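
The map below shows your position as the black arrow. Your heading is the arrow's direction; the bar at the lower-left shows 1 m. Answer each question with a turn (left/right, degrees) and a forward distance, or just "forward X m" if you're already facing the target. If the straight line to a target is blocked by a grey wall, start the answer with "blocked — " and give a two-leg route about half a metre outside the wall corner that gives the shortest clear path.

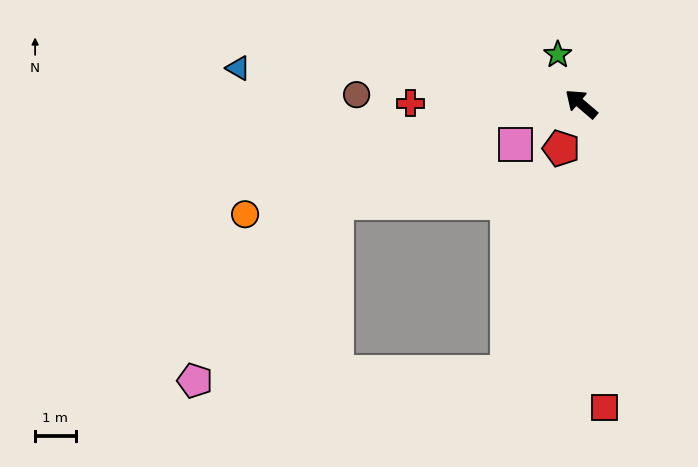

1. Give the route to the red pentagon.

turn left 106°, forward 1.2 m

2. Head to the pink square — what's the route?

turn left 72°, forward 1.9 m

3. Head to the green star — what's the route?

turn right 24°, forward 1.3 m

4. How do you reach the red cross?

turn left 40°, forward 4.2 m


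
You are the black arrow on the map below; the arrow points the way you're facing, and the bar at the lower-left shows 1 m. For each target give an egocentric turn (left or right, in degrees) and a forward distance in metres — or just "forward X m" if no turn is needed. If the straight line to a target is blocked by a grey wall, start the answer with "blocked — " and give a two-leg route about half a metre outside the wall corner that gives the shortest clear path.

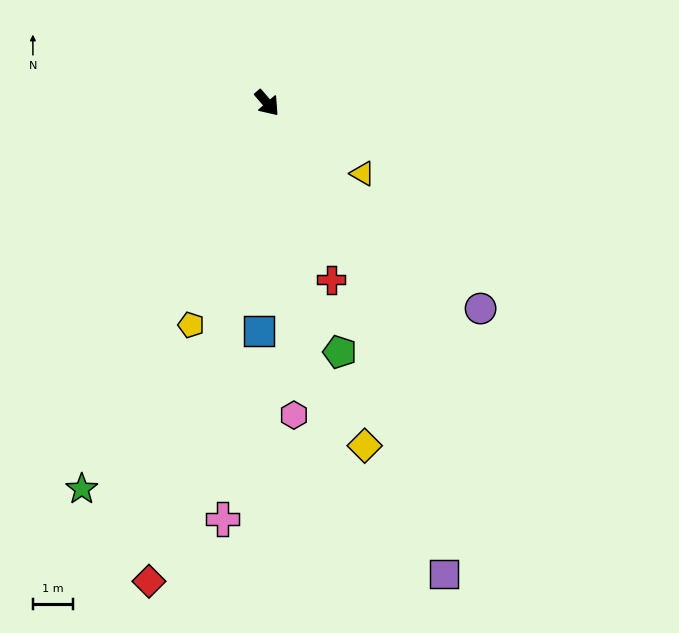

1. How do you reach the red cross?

turn right 21°, forward 4.7 m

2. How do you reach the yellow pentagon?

turn right 60°, forward 5.9 m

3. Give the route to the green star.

turn right 66°, forward 10.7 m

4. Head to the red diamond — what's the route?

turn right 55°, forward 12.4 m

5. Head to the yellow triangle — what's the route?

turn left 13°, forward 3.0 m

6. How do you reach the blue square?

turn right 43°, forward 5.7 m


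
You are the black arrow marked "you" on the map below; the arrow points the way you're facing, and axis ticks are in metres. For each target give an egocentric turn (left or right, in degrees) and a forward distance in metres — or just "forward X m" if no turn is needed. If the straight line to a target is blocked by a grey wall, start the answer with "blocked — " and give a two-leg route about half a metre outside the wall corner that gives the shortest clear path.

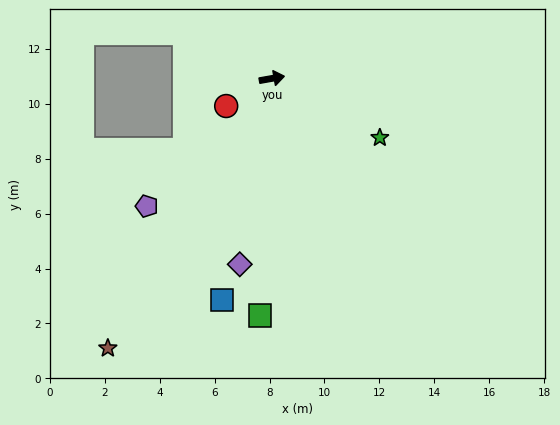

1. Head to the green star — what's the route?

turn right 39°, forward 4.5 m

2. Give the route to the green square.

turn right 103°, forward 8.6 m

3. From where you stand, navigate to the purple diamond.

turn right 110°, forward 6.9 m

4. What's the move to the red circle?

turn right 159°, forward 1.9 m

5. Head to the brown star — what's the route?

turn right 131°, forward 11.5 m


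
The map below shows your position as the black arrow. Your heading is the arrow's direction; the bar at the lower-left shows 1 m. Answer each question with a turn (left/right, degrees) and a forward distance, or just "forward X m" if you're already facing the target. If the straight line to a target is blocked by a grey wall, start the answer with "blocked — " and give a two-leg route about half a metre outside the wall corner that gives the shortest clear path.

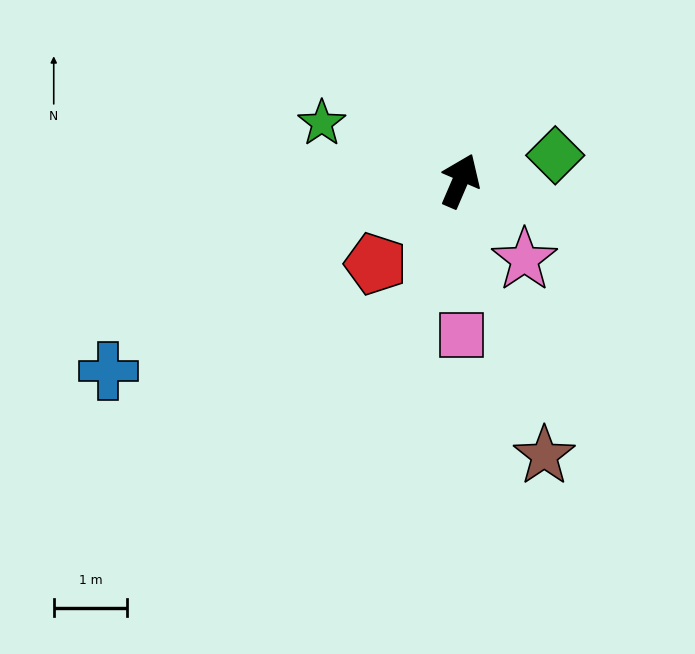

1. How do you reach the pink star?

turn right 118°, forward 1.4 m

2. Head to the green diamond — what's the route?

turn right 52°, forward 1.3 m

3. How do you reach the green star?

turn left 91°, forward 2.0 m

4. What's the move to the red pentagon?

turn left 158°, forward 1.6 m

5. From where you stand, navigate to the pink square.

turn right 156°, forward 2.1 m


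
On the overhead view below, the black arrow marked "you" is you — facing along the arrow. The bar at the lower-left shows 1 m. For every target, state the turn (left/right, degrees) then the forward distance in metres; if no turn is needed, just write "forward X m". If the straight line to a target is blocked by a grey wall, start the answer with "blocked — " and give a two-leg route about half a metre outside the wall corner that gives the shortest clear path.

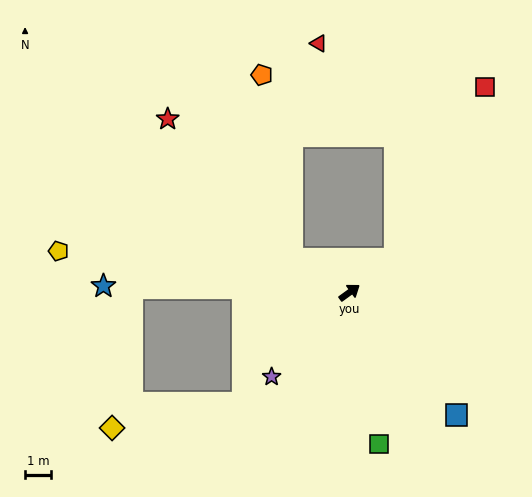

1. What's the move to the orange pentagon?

blocked — turn left 114°, forward 2.5 m, then turn right 51°, forward 7.1 m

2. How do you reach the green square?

turn right 115°, forward 5.9 m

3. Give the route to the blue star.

turn left 143°, forward 9.4 m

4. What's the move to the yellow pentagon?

turn left 136°, forward 11.2 m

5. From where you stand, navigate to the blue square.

turn right 85°, forward 6.2 m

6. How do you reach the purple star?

turn right 169°, forward 4.4 m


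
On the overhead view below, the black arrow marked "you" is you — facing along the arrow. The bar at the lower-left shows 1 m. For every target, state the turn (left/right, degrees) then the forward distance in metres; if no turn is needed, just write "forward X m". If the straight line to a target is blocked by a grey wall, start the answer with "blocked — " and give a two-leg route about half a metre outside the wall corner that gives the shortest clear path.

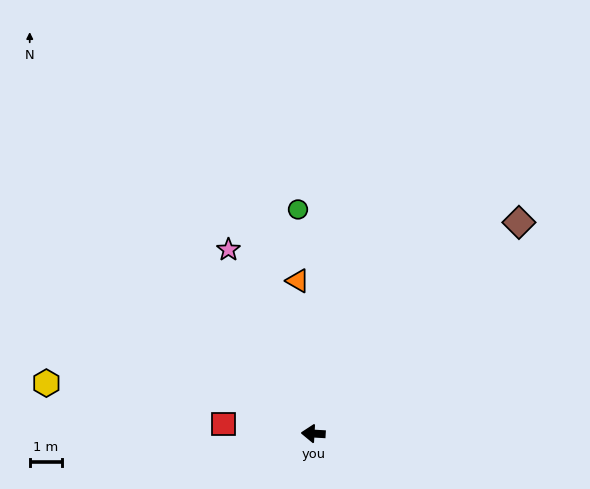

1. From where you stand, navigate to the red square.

turn right 3°, forward 2.8 m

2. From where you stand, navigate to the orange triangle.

turn right 81°, forward 4.8 m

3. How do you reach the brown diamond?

turn right 131°, forward 9.2 m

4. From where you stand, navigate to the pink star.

turn right 62°, forward 6.3 m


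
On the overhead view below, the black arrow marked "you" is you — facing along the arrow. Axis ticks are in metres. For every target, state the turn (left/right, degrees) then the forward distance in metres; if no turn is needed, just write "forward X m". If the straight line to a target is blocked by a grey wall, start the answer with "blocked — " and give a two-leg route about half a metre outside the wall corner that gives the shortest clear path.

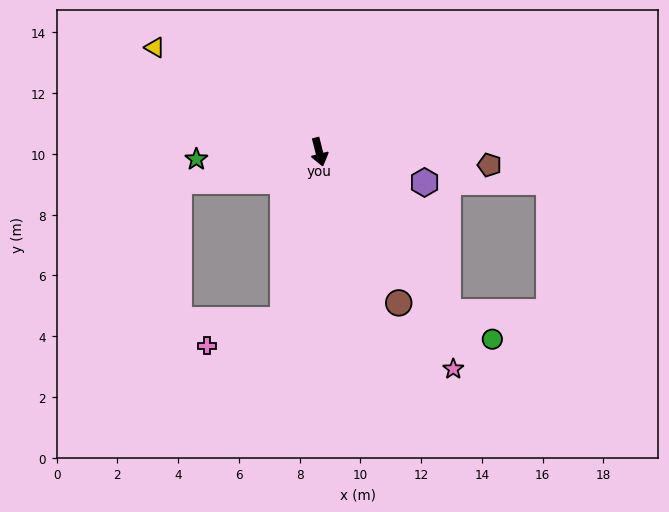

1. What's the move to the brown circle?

turn left 14°, forward 5.6 m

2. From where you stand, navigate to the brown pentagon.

turn left 71°, forward 5.6 m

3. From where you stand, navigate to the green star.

turn right 101°, forward 4.1 m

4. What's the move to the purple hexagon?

turn left 60°, forward 3.6 m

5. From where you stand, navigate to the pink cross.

blocked — turn right 26°, forward 5.6 m, then turn right 59°, forward 2.7 m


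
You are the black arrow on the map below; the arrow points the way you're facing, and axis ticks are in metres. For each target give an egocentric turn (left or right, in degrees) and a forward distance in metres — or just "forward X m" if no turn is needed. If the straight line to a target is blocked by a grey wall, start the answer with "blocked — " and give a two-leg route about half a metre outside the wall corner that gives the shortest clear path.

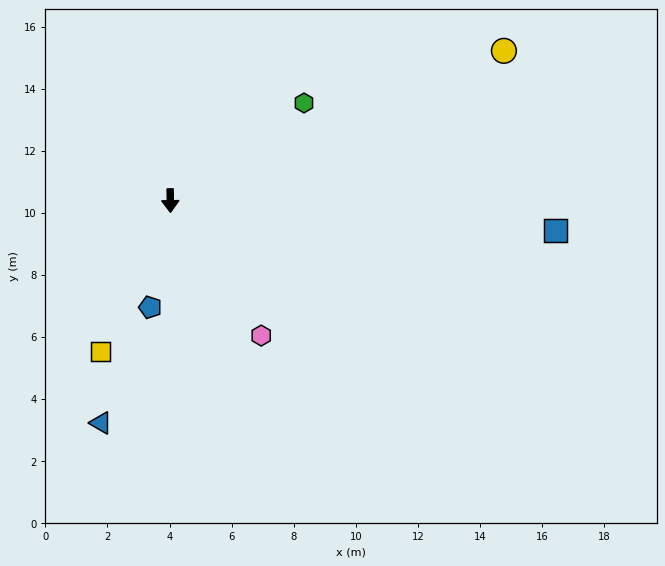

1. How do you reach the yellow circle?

turn left 113°, forward 11.8 m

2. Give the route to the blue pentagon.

turn right 12°, forward 3.5 m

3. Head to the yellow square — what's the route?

turn right 26°, forward 5.4 m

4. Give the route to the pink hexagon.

turn left 33°, forward 5.2 m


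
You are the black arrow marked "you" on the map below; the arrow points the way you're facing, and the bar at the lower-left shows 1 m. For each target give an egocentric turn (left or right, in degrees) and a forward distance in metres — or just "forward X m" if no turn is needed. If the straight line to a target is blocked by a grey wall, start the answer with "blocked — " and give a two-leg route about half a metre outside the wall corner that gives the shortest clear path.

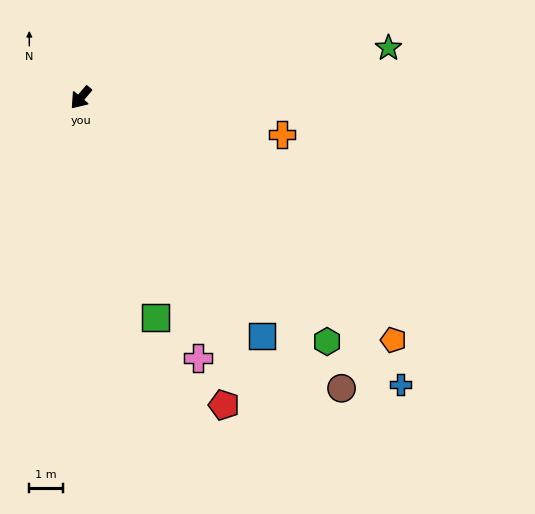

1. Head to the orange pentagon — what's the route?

turn left 93°, forward 11.7 m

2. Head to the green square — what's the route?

turn left 59°, forward 6.8 m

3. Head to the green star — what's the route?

turn left 140°, forward 9.2 m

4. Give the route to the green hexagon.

turn left 86°, forward 10.2 m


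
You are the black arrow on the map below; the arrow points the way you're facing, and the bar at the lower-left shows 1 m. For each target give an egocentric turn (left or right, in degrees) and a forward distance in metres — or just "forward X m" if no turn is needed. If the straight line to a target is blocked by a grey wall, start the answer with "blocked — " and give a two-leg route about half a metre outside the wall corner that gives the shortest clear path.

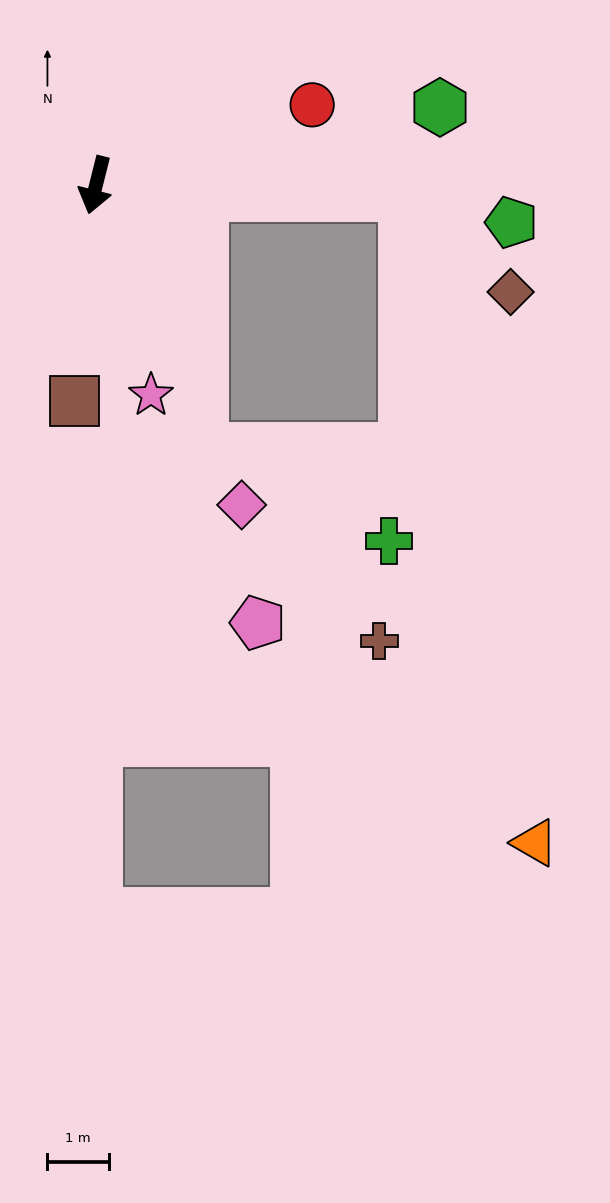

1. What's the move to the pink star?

turn left 29°, forward 3.5 m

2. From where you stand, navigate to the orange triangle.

blocked — turn left 102°, forward 5.0 m, then turn right 77°, forward 10.8 m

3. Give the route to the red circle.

turn left 124°, forward 3.8 m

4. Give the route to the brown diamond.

blocked — turn left 102°, forward 5.0 m, then turn right 40°, forward 2.3 m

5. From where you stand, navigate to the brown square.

turn left 8°, forward 3.5 m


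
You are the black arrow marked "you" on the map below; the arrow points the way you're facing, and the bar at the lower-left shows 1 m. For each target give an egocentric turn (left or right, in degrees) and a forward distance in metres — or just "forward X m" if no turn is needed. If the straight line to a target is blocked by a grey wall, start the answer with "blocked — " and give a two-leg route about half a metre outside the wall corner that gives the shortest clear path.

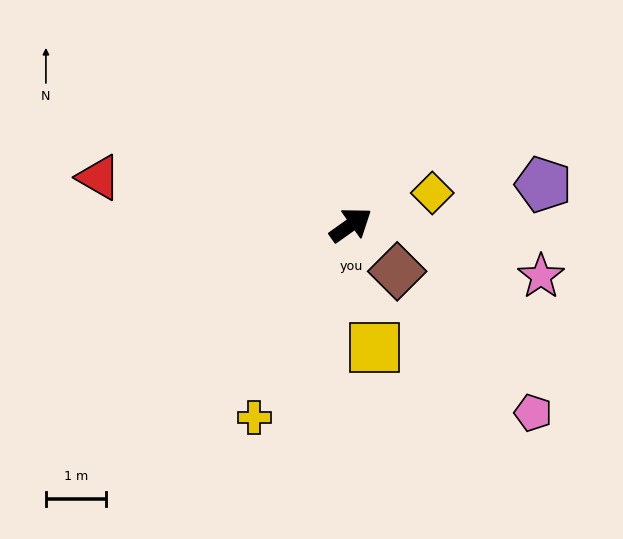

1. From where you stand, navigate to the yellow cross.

turn right 152°, forward 3.6 m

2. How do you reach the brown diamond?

turn right 81°, forward 1.1 m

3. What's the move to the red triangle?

turn left 134°, forward 4.3 m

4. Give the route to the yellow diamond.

turn right 14°, forward 1.5 m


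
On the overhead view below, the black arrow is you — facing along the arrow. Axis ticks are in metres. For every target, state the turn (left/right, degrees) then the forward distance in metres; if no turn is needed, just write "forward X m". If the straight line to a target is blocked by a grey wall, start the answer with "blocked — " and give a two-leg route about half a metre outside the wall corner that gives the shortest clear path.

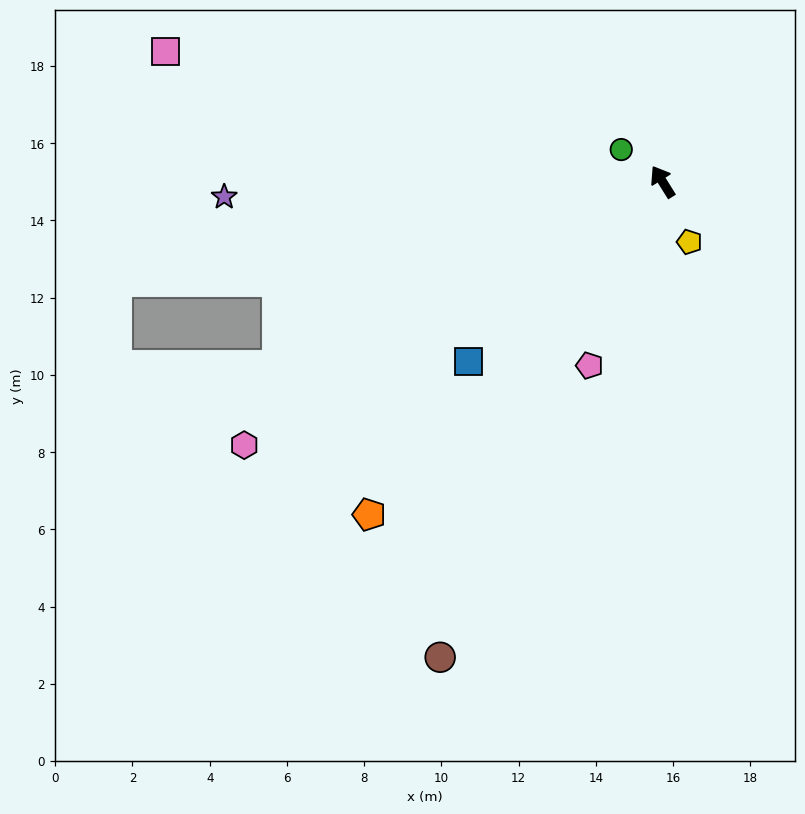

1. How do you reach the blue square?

turn left 101°, forward 6.9 m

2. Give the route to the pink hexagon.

turn left 90°, forward 12.8 m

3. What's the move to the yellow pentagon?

turn left 172°, forward 1.7 m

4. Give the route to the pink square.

turn left 43°, forward 13.3 m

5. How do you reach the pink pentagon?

turn left 126°, forward 5.1 m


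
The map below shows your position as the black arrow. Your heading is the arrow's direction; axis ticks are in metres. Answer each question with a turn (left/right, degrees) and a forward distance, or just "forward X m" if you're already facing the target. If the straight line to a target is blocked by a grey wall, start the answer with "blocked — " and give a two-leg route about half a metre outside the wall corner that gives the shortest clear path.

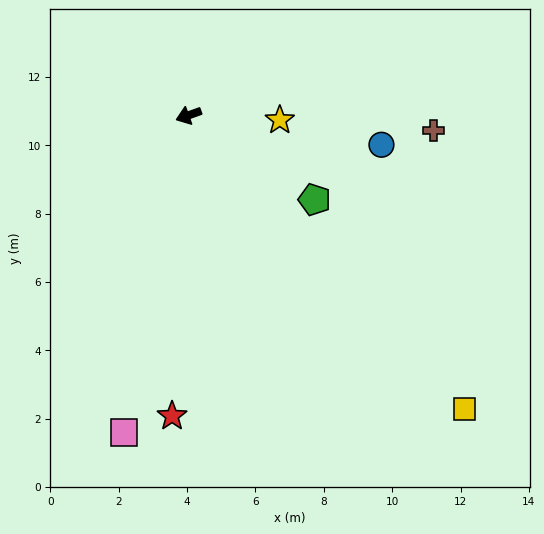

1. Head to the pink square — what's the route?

turn left 59°, forward 9.5 m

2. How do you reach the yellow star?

turn left 157°, forward 2.7 m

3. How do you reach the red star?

turn left 67°, forward 8.8 m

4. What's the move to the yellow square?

turn left 113°, forward 11.8 m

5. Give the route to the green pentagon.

turn left 126°, forward 4.4 m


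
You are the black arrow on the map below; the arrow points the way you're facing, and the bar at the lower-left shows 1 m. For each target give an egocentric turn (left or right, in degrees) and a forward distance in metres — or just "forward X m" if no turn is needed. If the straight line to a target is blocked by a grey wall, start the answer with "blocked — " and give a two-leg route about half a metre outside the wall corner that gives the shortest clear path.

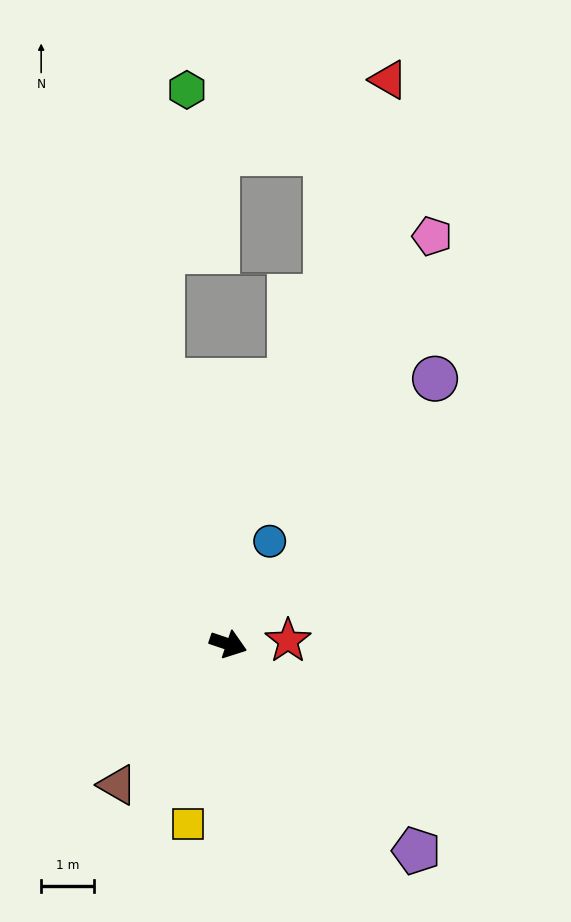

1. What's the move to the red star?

turn left 22°, forward 1.1 m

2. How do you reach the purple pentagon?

turn right 29°, forward 5.3 m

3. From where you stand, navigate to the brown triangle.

turn right 110°, forward 3.4 m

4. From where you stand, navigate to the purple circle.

turn left 71°, forward 6.4 m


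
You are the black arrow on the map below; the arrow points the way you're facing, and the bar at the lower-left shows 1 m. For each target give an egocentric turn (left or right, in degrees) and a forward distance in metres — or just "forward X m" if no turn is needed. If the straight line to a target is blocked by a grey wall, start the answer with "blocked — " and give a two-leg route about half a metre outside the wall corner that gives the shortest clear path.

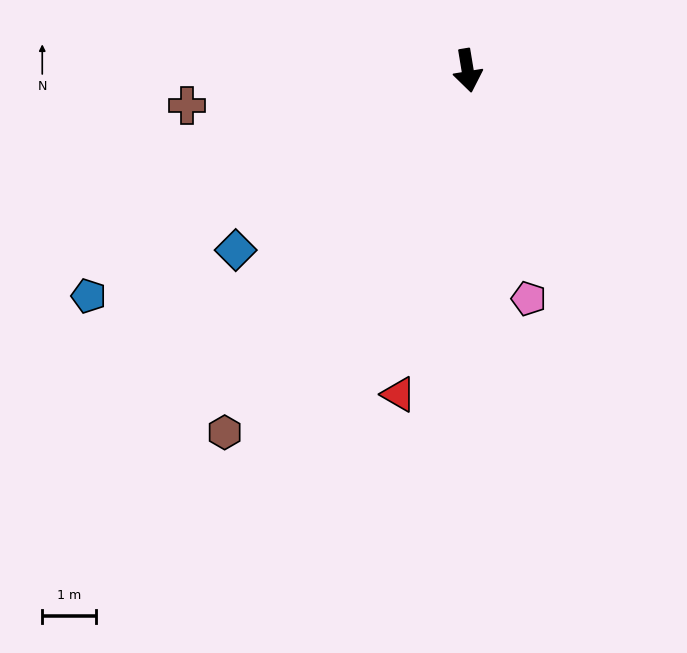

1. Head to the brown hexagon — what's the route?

turn right 43°, forward 8.1 m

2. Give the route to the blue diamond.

turn right 62°, forward 5.5 m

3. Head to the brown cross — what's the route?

turn right 92°, forward 5.3 m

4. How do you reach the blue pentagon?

turn right 69°, forward 8.2 m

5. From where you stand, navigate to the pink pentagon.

turn left 6°, forward 4.4 m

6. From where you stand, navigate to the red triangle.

turn right 21°, forward 6.2 m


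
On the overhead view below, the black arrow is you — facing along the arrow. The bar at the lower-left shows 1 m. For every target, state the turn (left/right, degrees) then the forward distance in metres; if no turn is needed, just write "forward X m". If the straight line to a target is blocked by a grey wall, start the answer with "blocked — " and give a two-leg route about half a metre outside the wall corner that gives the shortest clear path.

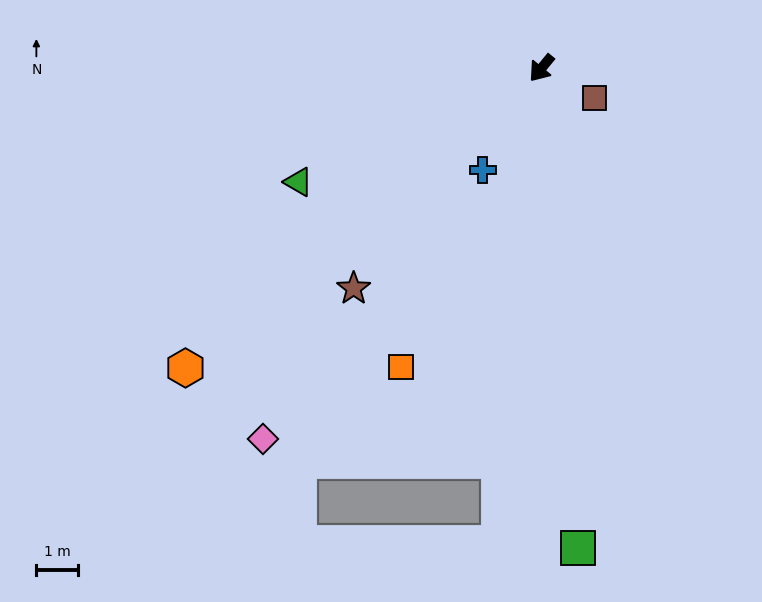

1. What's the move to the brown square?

turn left 100°, forward 1.4 m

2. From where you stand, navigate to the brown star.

forward 6.9 m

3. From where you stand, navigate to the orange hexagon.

turn right 10°, forward 11.1 m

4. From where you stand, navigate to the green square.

turn left 44°, forward 11.4 m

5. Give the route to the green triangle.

turn right 25°, forward 6.4 m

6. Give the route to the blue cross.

turn left 9°, forward 2.8 m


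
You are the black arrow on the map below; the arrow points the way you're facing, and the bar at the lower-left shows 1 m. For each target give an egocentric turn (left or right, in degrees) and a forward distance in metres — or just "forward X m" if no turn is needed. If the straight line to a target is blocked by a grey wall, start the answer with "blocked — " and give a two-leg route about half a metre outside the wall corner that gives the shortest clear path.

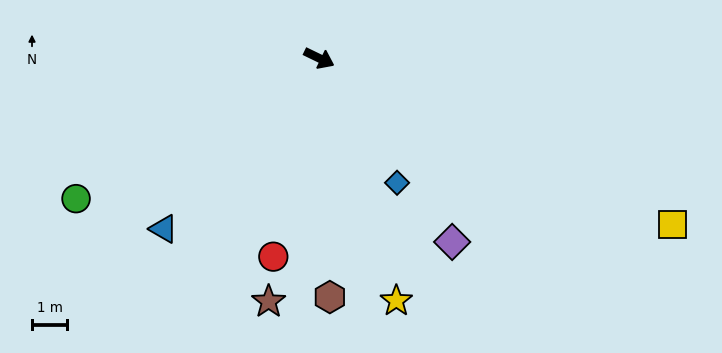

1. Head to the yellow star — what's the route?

turn right 47°, forward 7.2 m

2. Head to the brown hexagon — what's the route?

turn right 62°, forward 6.8 m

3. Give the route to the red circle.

turn right 77°, forward 5.8 m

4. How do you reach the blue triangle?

turn right 107°, forward 6.5 m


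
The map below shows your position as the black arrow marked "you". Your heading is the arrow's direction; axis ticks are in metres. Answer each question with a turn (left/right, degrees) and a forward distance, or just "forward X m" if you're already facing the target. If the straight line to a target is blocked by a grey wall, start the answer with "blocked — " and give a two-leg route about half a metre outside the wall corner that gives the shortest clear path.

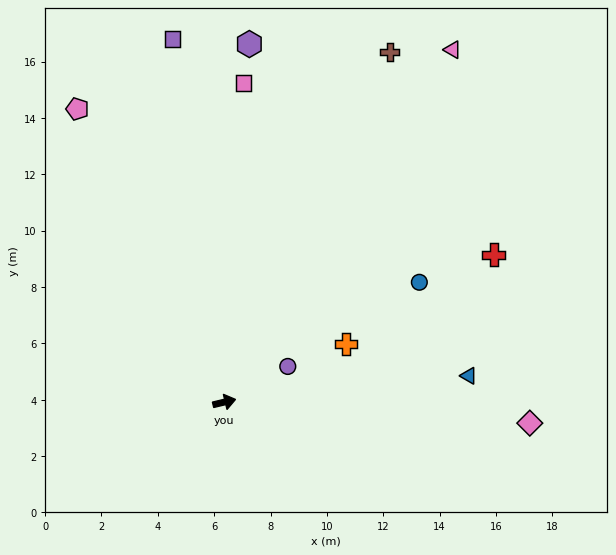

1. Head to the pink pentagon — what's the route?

turn left 103°, forward 11.6 m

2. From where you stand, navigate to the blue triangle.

turn right 7°, forward 8.7 m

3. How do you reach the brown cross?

turn left 51°, forward 13.7 m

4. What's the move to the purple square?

turn left 85°, forward 13.0 m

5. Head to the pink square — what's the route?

turn left 73°, forward 11.3 m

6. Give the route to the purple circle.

turn left 16°, forward 2.6 m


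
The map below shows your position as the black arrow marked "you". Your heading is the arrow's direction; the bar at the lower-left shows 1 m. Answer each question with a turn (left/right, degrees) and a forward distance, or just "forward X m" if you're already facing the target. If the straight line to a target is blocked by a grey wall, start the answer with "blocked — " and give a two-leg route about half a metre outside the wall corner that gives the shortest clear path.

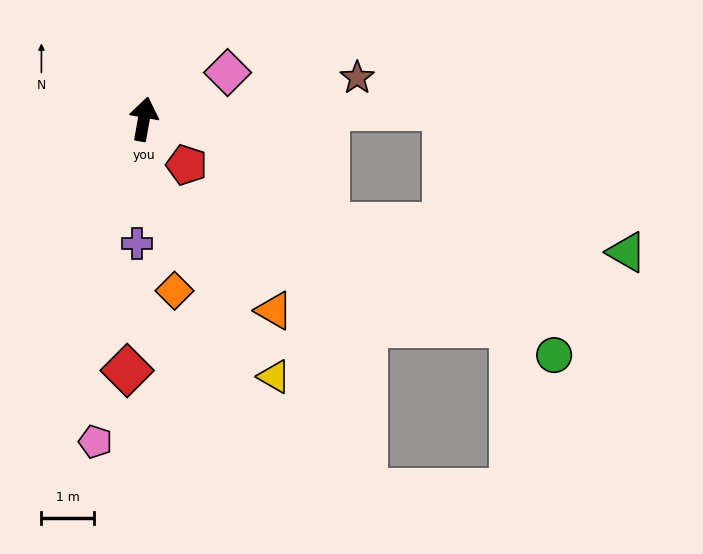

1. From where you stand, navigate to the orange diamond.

turn right 160°, forward 3.3 m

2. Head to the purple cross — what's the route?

turn right 173°, forward 2.4 m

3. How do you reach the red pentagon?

turn right 127°, forward 1.2 m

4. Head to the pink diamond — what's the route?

turn right 51°, forward 1.8 m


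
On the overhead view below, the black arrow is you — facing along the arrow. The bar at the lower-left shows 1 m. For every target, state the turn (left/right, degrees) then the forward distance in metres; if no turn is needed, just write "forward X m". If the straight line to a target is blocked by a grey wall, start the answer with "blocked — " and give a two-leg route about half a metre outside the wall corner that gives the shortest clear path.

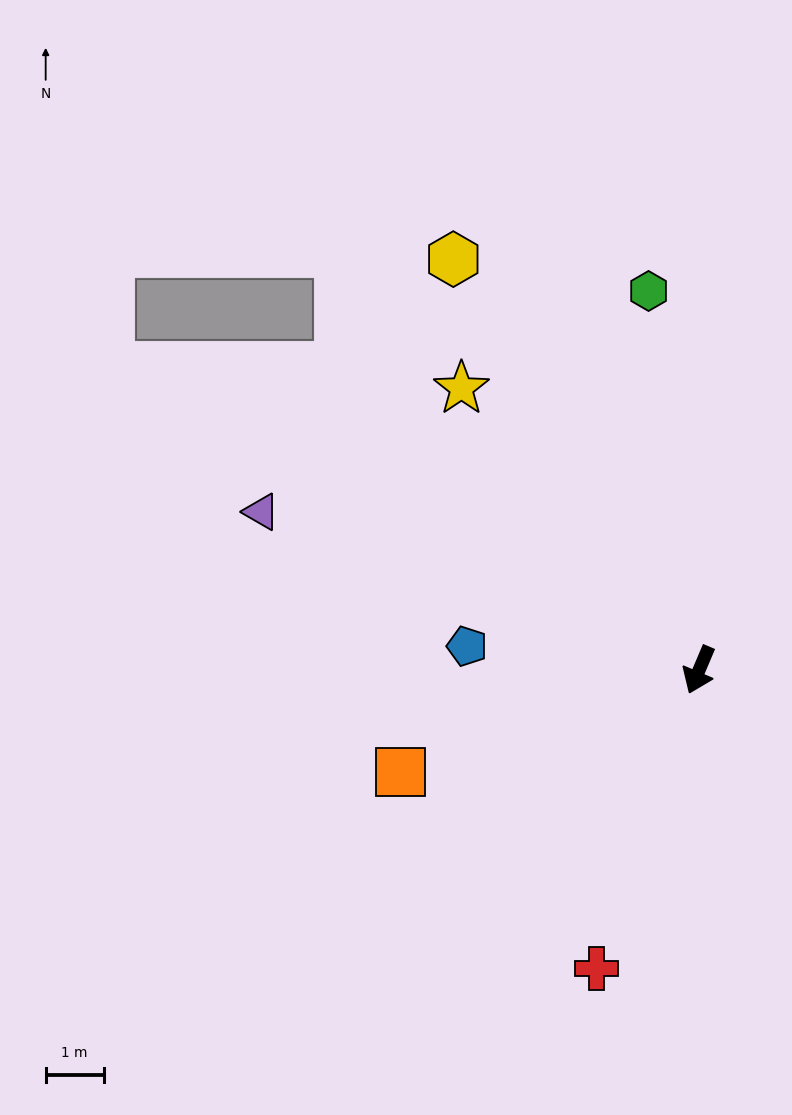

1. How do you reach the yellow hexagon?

turn right 126°, forward 8.3 m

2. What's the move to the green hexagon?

turn right 149°, forward 6.6 m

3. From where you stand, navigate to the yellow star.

turn right 117°, forward 6.4 m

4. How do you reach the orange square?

turn right 48°, forward 5.4 m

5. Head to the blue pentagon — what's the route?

turn right 73°, forward 4.0 m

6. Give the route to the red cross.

turn left 4°, forward 5.4 m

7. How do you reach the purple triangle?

turn right 87°, forward 8.0 m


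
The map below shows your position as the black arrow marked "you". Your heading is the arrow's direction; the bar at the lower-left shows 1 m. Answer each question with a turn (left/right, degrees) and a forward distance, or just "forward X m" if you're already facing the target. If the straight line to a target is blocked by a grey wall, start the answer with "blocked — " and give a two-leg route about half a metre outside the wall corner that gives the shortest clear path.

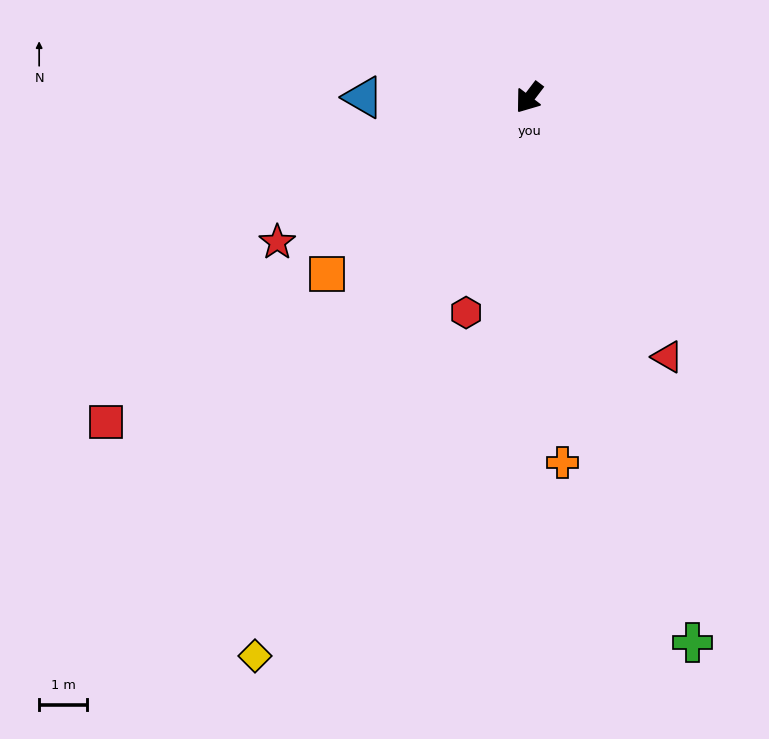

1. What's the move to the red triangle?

turn left 65°, forward 6.1 m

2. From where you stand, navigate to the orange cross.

turn left 43°, forward 7.6 m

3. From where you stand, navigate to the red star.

turn right 23°, forward 6.0 m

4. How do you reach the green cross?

turn left 54°, forward 11.8 m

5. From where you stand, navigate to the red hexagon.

turn left 21°, forward 4.7 m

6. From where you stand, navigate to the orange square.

turn right 12°, forward 5.6 m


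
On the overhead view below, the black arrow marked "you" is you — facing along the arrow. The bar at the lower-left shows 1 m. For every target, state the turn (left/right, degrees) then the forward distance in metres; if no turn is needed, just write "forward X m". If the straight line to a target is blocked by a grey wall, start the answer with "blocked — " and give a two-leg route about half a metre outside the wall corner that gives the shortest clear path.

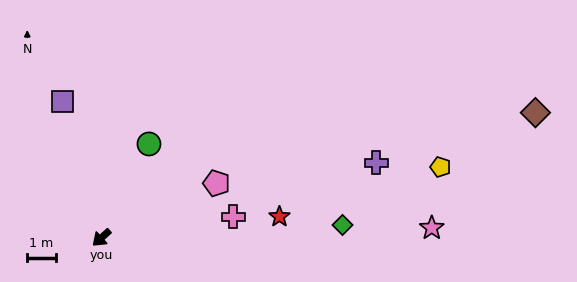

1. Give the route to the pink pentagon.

turn left 163°, forward 4.4 m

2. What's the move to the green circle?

turn right 159°, forward 3.7 m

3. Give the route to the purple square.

turn right 116°, forward 4.9 m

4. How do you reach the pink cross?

turn left 147°, forward 4.7 m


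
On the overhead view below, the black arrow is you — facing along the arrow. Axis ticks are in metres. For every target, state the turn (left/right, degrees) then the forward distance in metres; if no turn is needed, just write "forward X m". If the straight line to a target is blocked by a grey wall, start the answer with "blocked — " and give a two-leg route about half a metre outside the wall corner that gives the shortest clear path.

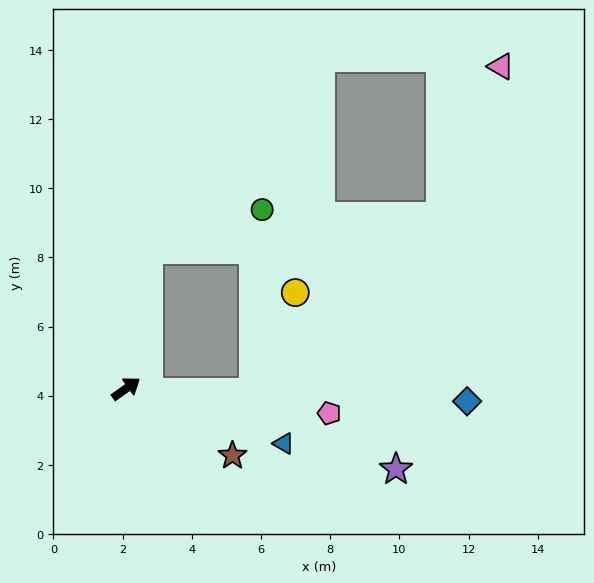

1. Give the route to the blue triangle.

turn right 55°, forward 4.8 m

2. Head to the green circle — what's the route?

blocked — turn left 45°, forward 4.1 m, then turn right 61°, forward 3.5 m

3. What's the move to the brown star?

turn right 68°, forward 3.6 m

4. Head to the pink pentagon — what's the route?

turn right 42°, forward 5.9 m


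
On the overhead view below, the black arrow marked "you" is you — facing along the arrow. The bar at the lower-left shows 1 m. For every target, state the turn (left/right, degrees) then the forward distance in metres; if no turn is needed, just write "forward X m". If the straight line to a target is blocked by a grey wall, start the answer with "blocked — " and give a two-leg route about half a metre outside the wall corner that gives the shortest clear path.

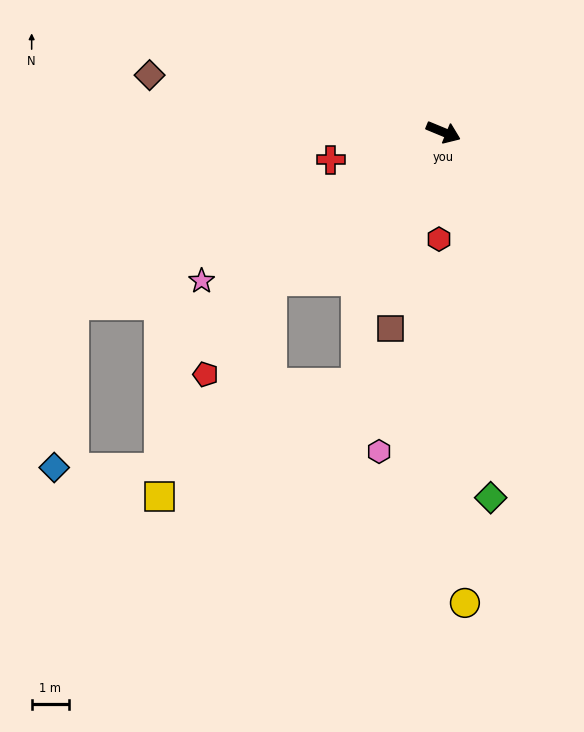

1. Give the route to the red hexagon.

turn right 70°, forward 2.9 m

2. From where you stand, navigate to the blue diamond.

blocked — turn right 133°, forward 10.9 m, then turn left 59°, forward 4.4 m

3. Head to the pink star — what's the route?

turn right 126°, forward 7.6 m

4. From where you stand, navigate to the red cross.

turn right 144°, forward 3.1 m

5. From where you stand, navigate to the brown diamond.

turn right 168°, forward 8.0 m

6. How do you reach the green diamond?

turn right 60°, forward 9.9 m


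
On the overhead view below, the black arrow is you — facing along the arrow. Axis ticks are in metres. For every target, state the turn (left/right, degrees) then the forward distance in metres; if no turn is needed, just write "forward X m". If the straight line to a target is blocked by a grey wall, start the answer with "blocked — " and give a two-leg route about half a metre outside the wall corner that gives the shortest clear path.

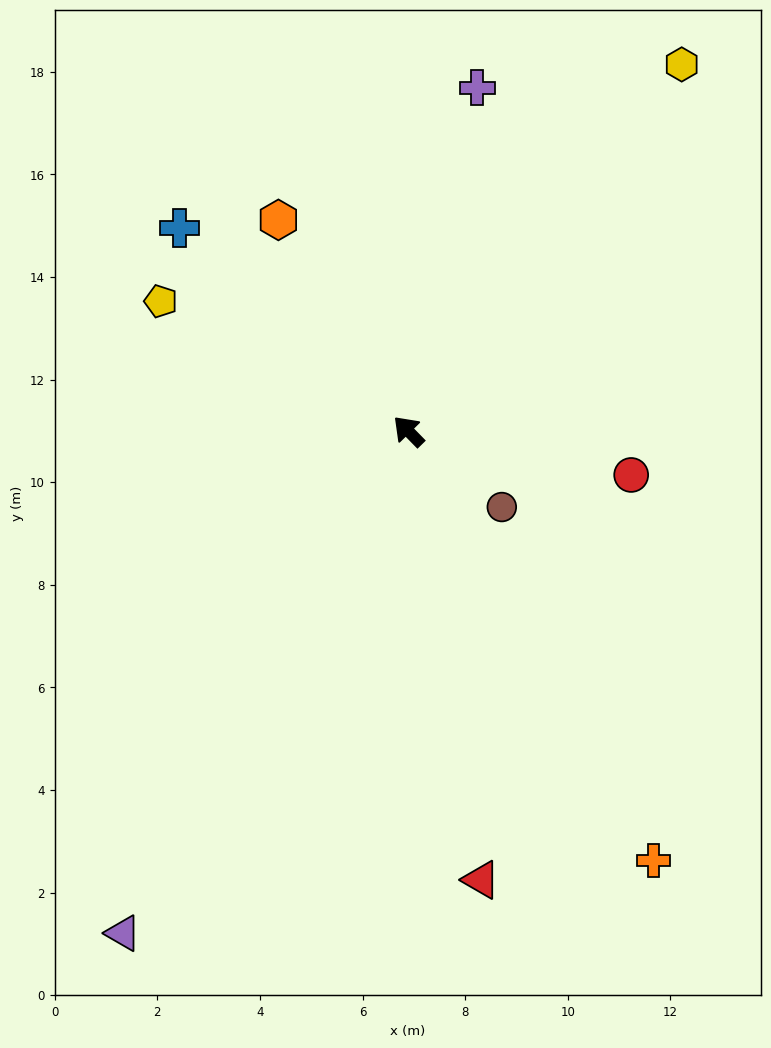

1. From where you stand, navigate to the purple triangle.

turn left 106°, forward 11.3 m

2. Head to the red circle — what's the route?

turn right 145°, forward 4.4 m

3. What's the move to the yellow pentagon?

turn left 18°, forward 5.5 m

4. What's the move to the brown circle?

turn right 173°, forward 2.3 m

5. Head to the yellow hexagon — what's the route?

turn right 81°, forward 8.9 m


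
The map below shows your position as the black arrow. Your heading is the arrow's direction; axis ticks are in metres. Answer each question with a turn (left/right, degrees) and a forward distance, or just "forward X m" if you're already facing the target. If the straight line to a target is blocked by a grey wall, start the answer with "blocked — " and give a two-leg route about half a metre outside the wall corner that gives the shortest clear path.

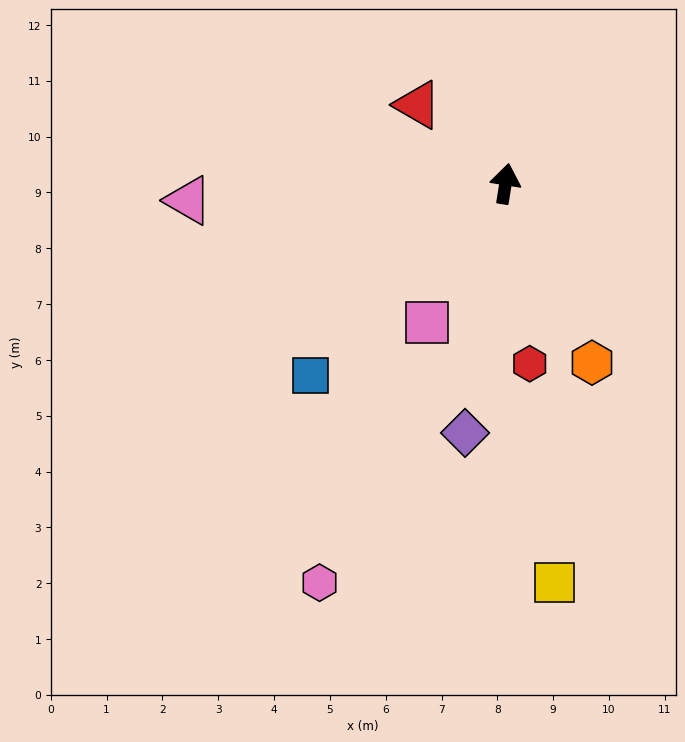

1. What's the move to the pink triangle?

turn left 102°, forward 5.7 m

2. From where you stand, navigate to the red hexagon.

turn right 163°, forward 3.3 m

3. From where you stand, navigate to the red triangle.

turn left 57°, forward 2.1 m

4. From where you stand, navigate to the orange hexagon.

turn right 145°, forward 3.6 m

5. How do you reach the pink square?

turn left 159°, forward 2.9 m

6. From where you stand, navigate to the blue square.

turn left 143°, forward 4.9 m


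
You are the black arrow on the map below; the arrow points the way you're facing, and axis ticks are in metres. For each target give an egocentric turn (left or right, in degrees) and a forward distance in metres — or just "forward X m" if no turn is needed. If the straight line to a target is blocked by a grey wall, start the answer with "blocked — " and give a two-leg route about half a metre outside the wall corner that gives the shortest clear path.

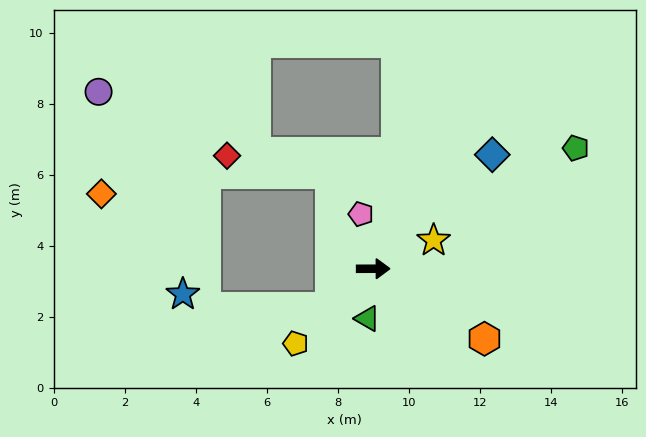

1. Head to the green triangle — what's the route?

turn right 97°, forward 1.4 m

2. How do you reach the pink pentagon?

turn left 102°, forward 1.6 m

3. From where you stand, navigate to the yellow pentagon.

turn right 136°, forward 3.0 m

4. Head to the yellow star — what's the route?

turn left 25°, forward 1.9 m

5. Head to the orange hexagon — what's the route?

turn right 32°, forward 3.7 m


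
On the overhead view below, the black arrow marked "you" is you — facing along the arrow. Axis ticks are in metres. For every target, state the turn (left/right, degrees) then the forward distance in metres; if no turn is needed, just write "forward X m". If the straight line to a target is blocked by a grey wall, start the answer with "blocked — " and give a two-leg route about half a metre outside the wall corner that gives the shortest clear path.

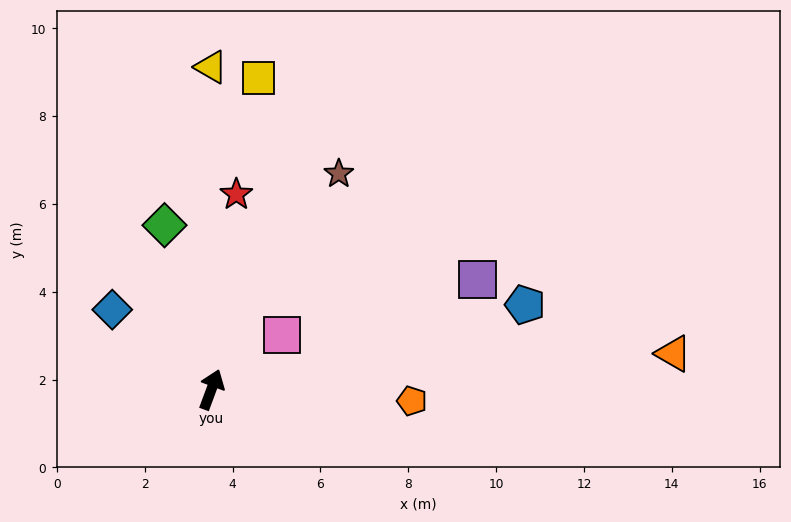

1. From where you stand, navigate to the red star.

turn left 13°, forward 4.5 m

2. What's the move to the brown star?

turn right 10°, forward 5.7 m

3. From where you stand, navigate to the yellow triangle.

turn left 20°, forward 7.3 m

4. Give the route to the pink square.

turn right 32°, forward 2.0 m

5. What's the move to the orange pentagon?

turn right 73°, forward 4.6 m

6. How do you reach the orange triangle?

turn right 65°, forward 10.5 m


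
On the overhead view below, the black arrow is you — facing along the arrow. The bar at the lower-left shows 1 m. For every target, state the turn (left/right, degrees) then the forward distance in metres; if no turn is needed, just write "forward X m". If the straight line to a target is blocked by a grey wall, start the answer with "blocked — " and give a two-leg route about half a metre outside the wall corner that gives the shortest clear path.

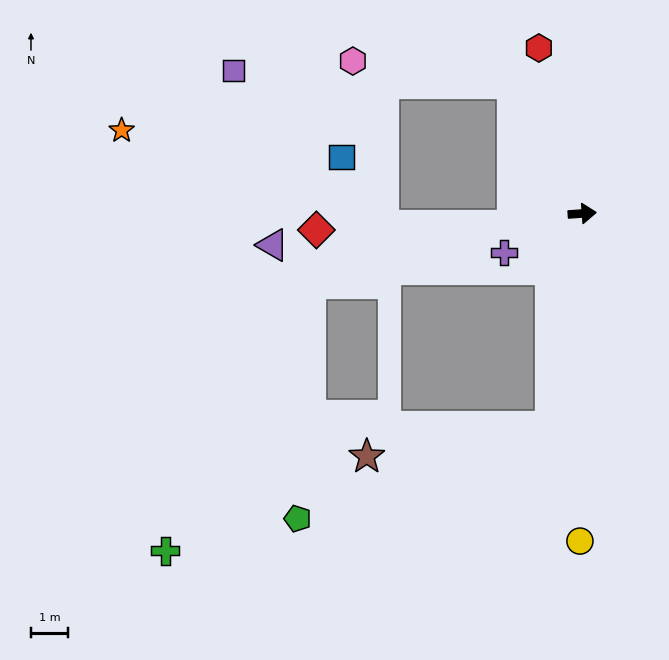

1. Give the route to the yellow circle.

turn right 95°, forward 8.9 m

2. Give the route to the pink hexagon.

blocked — turn left 114°, forward 4.0 m, then turn left 54°, forward 4.4 m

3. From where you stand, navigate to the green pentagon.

blocked — turn right 103°, forward 5.9 m, then turn right 61°, forward 7.3 m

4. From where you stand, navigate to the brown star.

blocked — turn right 103°, forward 5.9 m, then turn right 72°, forward 5.1 m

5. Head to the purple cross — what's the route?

turn right 158°, forward 2.4 m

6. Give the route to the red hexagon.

turn left 101°, forward 4.7 m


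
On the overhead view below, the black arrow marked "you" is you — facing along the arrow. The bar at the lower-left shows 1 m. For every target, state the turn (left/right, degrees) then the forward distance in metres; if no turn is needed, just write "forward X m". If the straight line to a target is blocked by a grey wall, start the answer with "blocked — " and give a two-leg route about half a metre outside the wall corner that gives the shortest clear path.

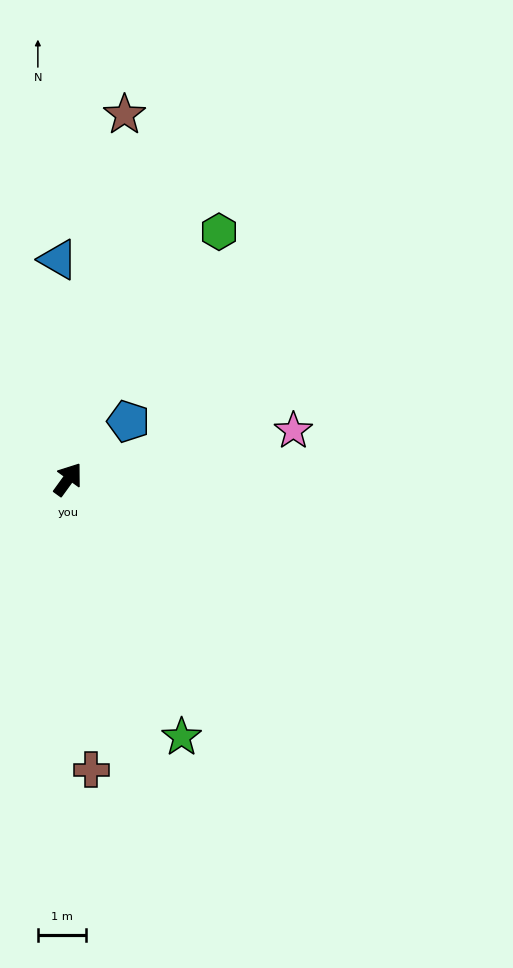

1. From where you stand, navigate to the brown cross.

turn right 140°, forward 6.1 m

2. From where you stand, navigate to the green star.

turn right 120°, forward 5.9 m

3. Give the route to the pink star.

turn right 42°, forward 4.8 m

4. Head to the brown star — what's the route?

turn left 27°, forward 7.7 m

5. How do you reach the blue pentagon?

turn right 10°, forward 1.7 m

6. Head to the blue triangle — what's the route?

turn left 39°, forward 4.6 m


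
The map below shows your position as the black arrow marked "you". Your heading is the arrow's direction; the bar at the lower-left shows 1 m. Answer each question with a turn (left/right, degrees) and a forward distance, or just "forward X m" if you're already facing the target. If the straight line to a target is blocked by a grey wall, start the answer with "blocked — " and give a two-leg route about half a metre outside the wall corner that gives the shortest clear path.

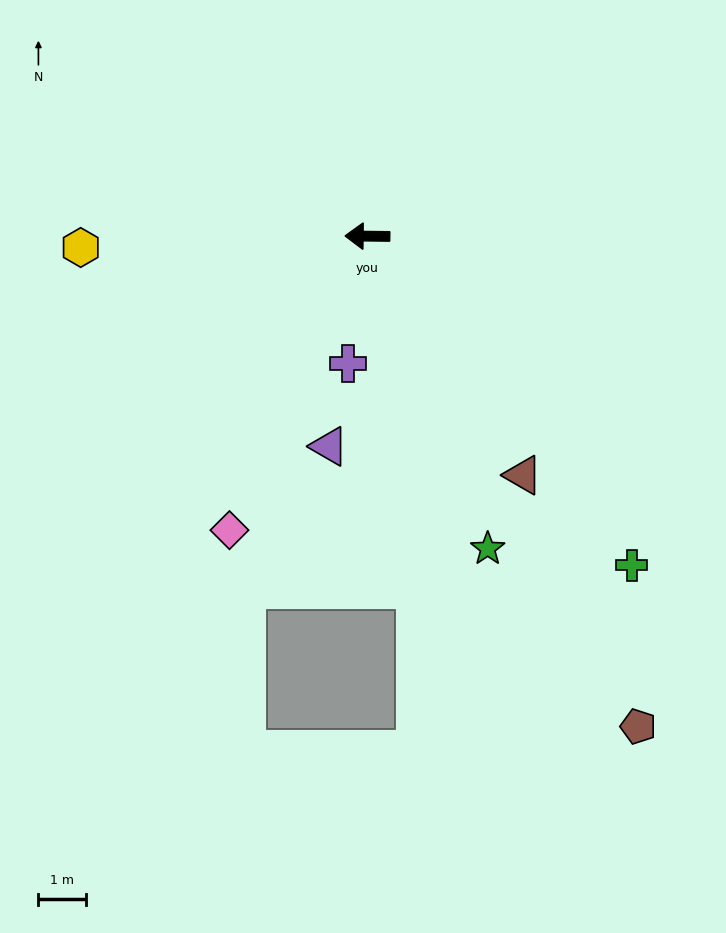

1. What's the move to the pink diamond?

turn left 66°, forward 6.9 m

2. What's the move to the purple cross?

turn left 82°, forward 2.7 m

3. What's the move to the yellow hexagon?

turn left 3°, forward 6.1 m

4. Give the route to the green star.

turn left 112°, forward 7.1 m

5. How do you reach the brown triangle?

turn left 124°, forward 6.0 m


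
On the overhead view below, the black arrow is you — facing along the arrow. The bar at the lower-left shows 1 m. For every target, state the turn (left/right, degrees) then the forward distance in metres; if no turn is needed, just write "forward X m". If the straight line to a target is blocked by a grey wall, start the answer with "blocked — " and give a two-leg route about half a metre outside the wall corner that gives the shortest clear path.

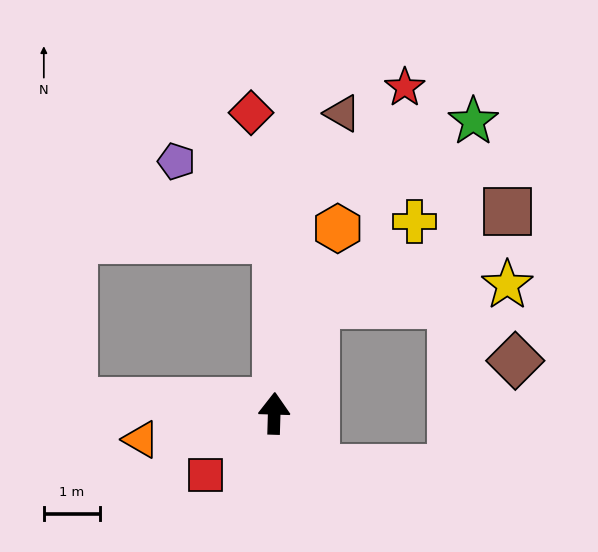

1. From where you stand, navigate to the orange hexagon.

turn right 17°, forward 3.5 m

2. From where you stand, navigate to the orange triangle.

turn left 103°, forward 2.4 m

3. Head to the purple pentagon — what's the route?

blocked — forward 3.1 m, then turn left 54°, forward 2.3 m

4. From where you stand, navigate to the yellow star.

blocked — turn right 19°, forward 2.1 m, then turn right 63°, forward 3.5 m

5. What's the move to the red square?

turn left 134°, forward 1.7 m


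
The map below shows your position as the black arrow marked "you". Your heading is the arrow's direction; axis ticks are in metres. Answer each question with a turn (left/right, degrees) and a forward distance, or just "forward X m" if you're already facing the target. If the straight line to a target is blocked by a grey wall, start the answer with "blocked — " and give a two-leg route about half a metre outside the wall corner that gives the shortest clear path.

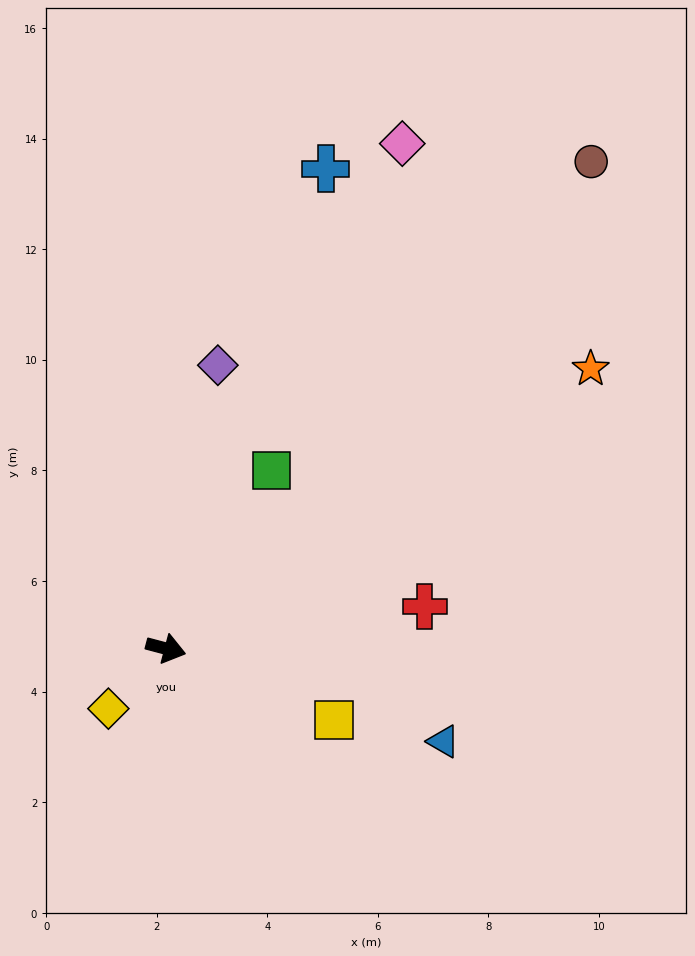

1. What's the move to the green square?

turn left 74°, forward 3.7 m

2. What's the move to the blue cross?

turn left 86°, forward 9.1 m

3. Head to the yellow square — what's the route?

turn right 8°, forward 3.3 m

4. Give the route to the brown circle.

turn left 64°, forward 11.7 m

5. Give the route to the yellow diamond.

turn right 119°, forward 1.5 m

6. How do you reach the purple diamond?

turn left 94°, forward 5.2 m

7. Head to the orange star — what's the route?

turn left 48°, forward 9.2 m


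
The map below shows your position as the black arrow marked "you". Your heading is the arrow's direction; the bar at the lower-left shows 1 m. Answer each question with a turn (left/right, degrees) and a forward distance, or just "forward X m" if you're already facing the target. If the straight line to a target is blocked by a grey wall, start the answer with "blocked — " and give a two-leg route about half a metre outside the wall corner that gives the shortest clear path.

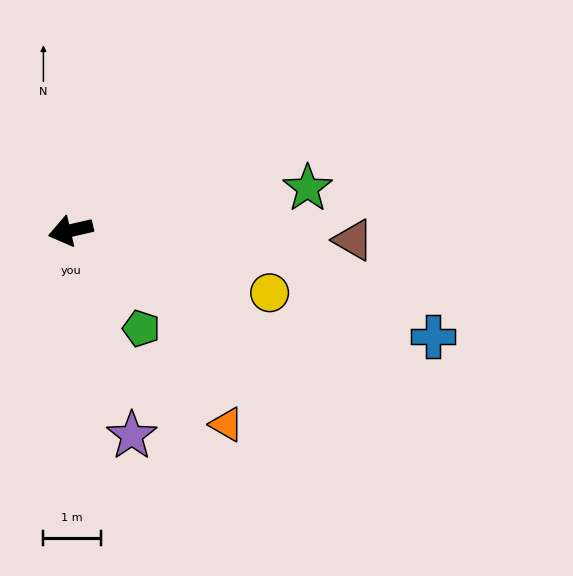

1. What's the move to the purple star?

turn left 94°, forward 3.7 m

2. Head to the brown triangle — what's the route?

turn left 165°, forward 4.9 m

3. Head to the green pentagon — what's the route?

turn left 113°, forward 2.1 m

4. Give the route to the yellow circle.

turn left 150°, forward 3.6 m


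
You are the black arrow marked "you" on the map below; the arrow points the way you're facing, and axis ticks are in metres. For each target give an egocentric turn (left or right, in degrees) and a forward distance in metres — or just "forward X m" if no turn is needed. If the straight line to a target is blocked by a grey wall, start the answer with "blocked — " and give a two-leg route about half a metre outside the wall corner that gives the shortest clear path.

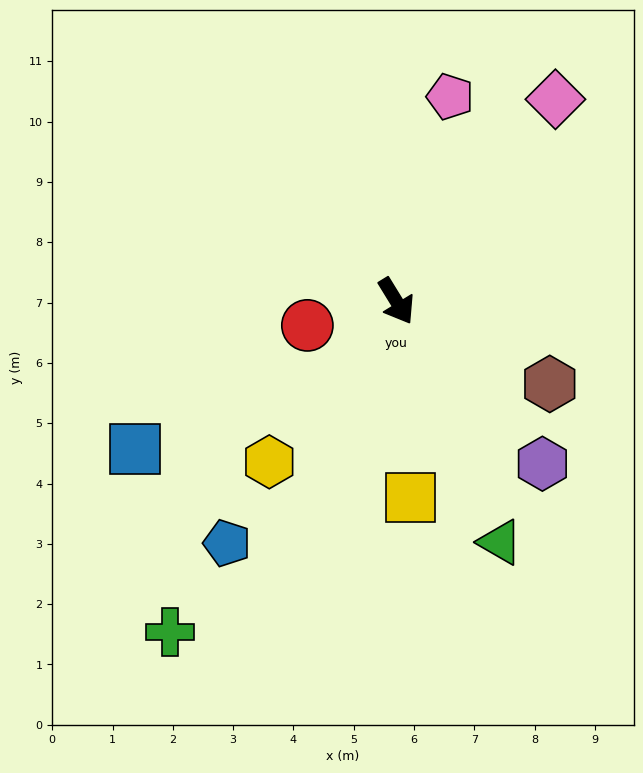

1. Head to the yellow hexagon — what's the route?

turn right 70°, forward 3.4 m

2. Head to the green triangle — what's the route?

turn right 8°, forward 4.3 m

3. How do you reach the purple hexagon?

turn left 10°, forward 3.6 m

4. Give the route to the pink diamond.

turn left 110°, forward 4.3 m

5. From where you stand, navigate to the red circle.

turn right 106°, forward 1.5 m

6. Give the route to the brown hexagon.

turn left 30°, forward 2.9 m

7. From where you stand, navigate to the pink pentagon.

turn left 134°, forward 3.5 m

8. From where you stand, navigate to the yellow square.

turn right 27°, forward 3.3 m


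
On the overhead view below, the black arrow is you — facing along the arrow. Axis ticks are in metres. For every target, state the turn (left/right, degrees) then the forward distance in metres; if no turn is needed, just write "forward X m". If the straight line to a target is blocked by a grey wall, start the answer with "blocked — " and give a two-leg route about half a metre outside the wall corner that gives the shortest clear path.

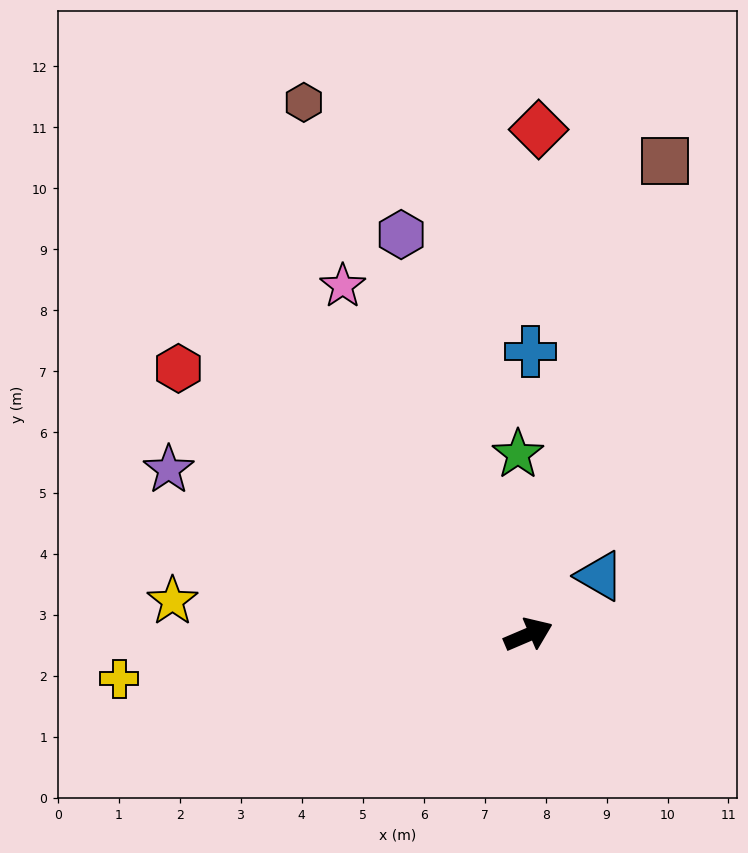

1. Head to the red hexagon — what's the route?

turn left 120°, forward 7.2 m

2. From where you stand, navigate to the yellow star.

turn left 152°, forward 5.9 m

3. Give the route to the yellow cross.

turn left 163°, forward 6.8 m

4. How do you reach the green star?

turn left 70°, forward 3.0 m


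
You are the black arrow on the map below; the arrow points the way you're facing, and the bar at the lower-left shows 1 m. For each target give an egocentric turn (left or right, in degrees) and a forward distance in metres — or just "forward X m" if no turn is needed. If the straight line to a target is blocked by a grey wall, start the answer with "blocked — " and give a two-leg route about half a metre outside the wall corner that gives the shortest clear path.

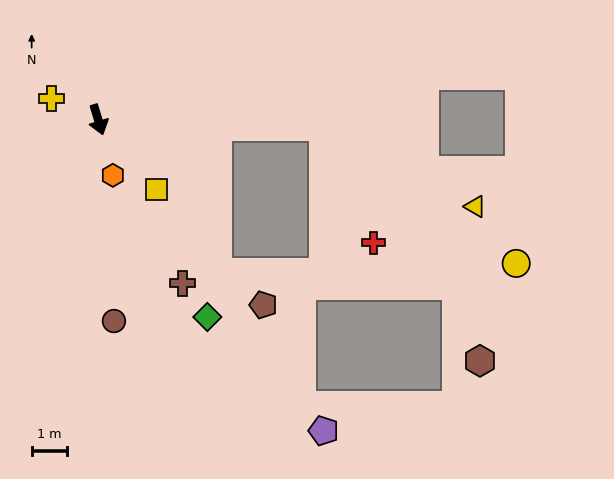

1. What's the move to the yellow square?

turn left 23°, forward 2.5 m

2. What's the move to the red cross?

blocked — turn left 72°, forward 6.3 m, then turn right 66°, forward 3.5 m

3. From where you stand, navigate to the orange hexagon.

turn right 2°, forward 1.6 m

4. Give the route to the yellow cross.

turn right 131°, forward 1.4 m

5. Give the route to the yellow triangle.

blocked — turn left 72°, forward 6.3 m, then turn right 27°, forward 4.8 m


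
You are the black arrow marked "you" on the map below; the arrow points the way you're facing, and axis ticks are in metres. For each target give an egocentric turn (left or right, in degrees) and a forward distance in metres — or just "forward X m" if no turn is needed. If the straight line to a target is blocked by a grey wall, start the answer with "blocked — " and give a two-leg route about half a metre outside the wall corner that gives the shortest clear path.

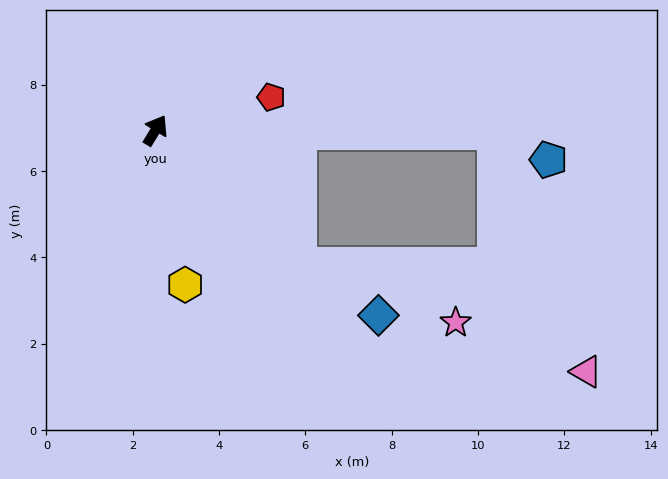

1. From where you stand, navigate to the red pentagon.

turn right 43°, forward 2.8 m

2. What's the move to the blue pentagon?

blocked — turn right 59°, forward 7.9 m, then turn right 28°, forward 1.4 m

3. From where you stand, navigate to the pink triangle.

blocked — turn right 59°, forward 7.9 m, then turn right 69°, forward 6.0 m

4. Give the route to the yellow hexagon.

turn right 138°, forward 3.6 m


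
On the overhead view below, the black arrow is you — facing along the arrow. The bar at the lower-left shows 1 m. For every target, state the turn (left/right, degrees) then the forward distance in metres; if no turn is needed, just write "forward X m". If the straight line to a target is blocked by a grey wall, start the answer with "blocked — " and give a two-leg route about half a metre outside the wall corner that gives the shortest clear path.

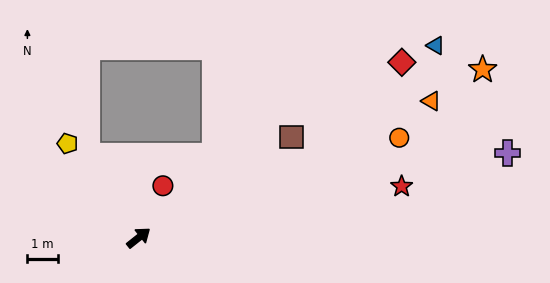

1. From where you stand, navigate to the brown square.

turn right 5°, forward 6.1 m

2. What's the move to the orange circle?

turn right 18°, forward 9.3 m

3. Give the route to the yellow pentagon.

turn left 89°, forward 3.9 m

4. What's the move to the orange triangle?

turn right 13°, forward 10.7 m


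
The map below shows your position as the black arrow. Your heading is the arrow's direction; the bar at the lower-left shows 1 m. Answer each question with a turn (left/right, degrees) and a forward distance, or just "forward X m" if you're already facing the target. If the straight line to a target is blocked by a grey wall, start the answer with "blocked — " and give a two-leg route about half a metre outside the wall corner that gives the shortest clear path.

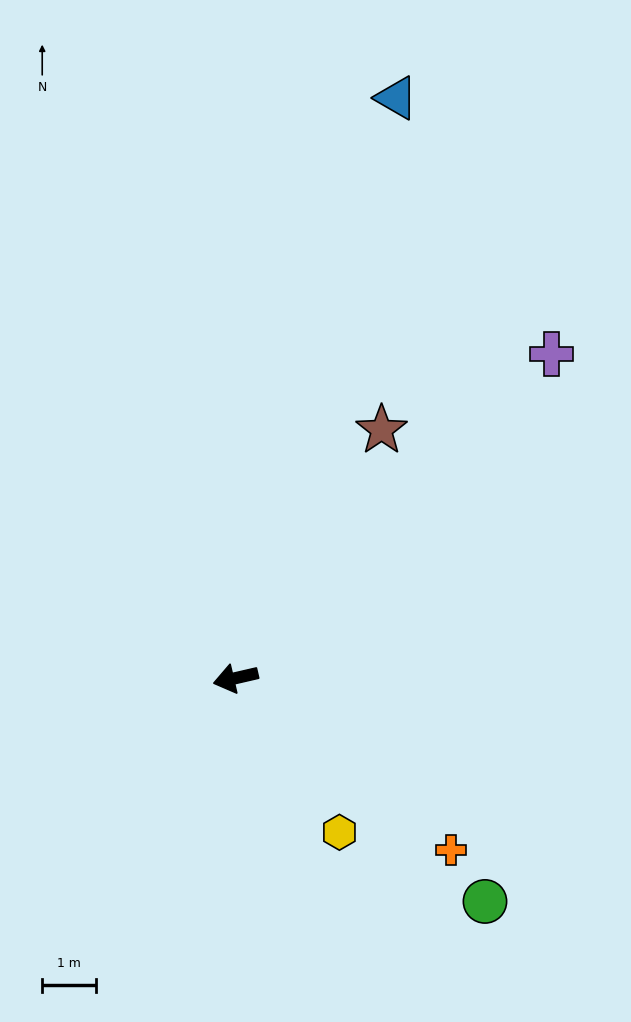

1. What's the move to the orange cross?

turn left 128°, forward 5.1 m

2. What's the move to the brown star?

turn right 133°, forward 5.3 m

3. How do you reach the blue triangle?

turn right 119°, forward 11.2 m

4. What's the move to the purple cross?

turn right 147°, forward 8.4 m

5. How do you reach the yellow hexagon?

turn left 111°, forward 3.4 m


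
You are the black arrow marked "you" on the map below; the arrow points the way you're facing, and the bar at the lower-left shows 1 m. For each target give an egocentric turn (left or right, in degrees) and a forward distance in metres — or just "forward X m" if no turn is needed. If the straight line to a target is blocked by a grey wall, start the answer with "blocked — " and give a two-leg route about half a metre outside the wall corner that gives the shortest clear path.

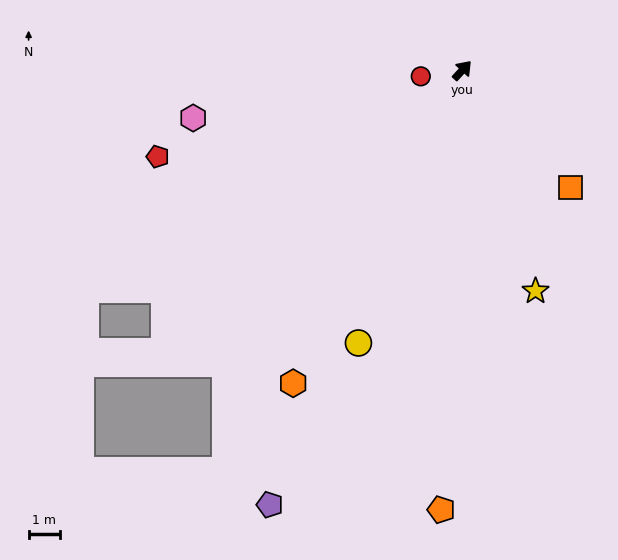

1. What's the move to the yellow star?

turn right 119°, forward 7.5 m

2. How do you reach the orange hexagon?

turn right 166°, forward 11.5 m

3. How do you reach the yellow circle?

turn right 158°, forward 9.4 m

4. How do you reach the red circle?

turn left 141°, forward 1.4 m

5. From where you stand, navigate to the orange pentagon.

turn right 140°, forward 14.2 m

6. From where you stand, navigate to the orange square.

turn right 95°, forward 5.2 m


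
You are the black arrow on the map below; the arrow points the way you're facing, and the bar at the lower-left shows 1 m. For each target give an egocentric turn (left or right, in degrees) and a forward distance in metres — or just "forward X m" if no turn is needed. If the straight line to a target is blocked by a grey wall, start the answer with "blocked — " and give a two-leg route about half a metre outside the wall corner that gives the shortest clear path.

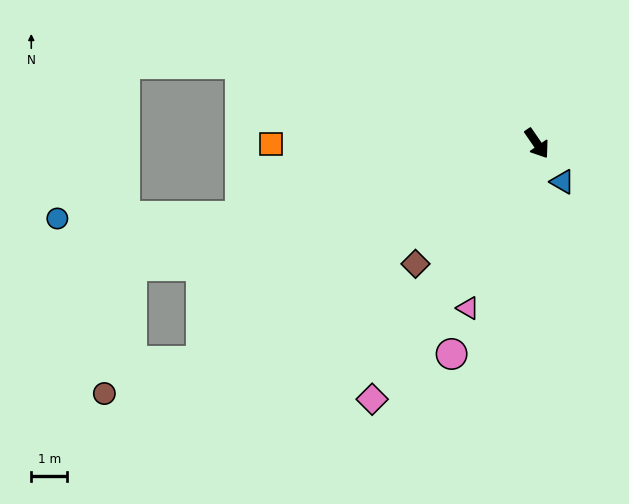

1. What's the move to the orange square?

turn right 124°, forward 7.4 m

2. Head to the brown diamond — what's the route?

turn right 80°, forward 4.7 m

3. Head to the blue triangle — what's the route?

forward 1.3 m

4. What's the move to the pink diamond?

turn right 67°, forward 8.4 m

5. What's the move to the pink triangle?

turn right 57°, forward 4.9 m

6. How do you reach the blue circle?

blocked — turn right 111°, forward 8.5 m, then turn right 13°, forward 5.1 m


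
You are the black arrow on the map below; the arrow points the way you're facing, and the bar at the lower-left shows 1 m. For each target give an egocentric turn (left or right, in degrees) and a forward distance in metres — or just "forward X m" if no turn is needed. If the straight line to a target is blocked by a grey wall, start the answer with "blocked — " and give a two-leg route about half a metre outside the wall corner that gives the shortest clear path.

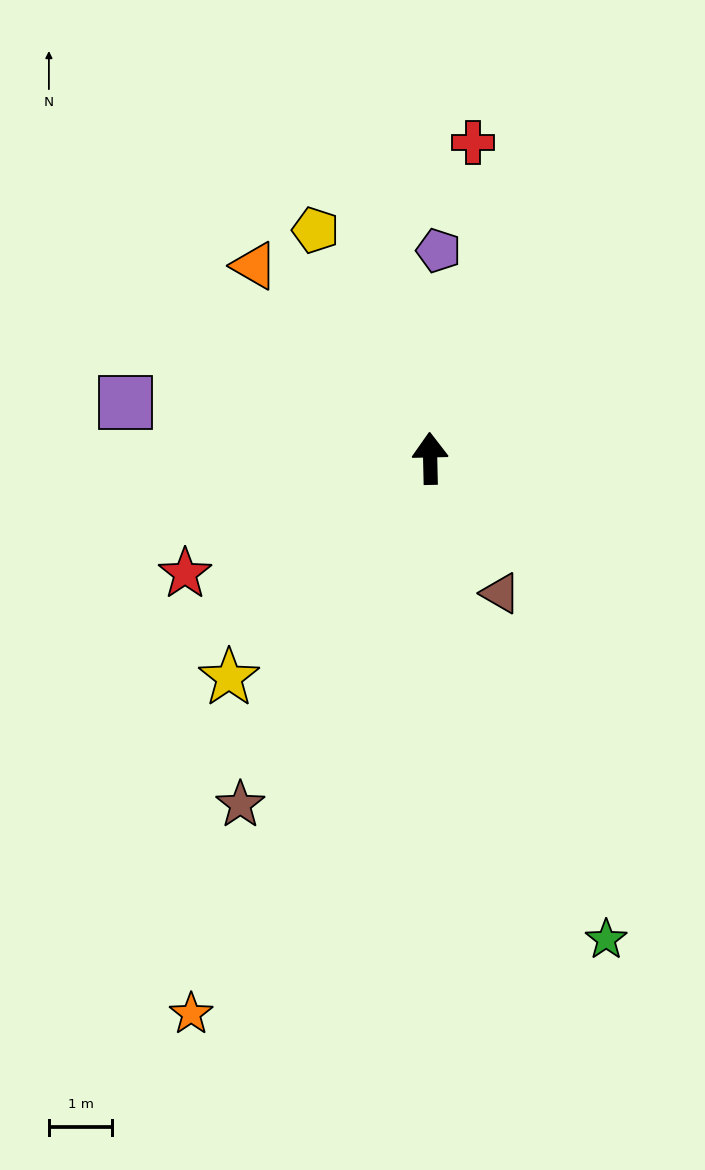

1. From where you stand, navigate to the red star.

turn left 114°, forward 4.3 m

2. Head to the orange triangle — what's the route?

turn left 41°, forward 4.1 m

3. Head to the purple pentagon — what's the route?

turn right 4°, forward 3.3 m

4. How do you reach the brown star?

turn left 150°, forward 6.2 m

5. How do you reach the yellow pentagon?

turn left 25°, forward 4.0 m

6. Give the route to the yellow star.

turn left 136°, forward 4.7 m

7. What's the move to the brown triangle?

turn right 154°, forward 2.4 m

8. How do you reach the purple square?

turn left 78°, forward 4.9 m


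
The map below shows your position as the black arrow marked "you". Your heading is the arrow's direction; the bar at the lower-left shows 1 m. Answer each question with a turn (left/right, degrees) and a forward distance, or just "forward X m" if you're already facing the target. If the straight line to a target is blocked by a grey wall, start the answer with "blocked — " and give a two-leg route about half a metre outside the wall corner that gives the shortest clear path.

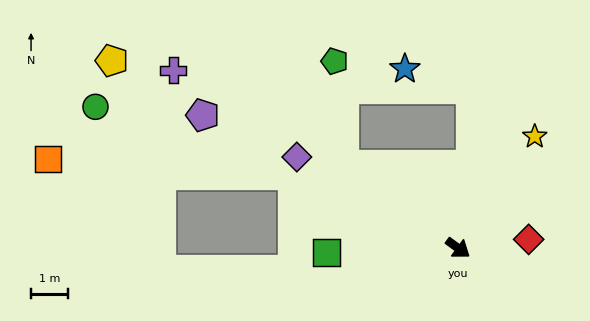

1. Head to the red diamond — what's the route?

turn left 43°, forward 1.9 m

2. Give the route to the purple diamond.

turn right 173°, forward 5.0 m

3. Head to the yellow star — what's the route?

turn left 92°, forward 3.7 m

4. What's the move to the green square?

turn right 142°, forward 3.6 m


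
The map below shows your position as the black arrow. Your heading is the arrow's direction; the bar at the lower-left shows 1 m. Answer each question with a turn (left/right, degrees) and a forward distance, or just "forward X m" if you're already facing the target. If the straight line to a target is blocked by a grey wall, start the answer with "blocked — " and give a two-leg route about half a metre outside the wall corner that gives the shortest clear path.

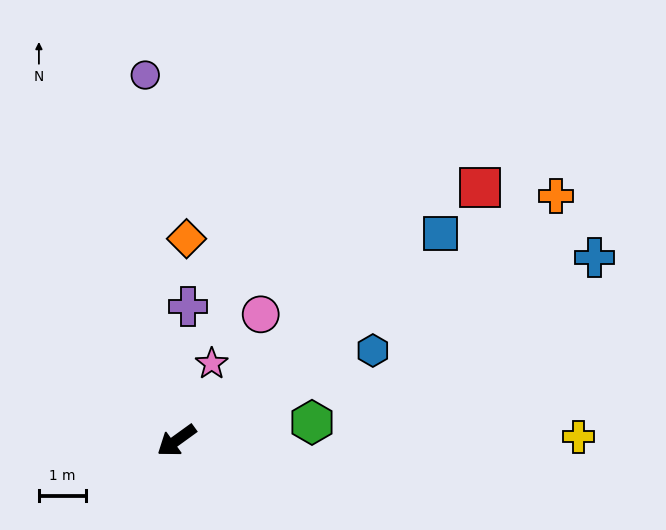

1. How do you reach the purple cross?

turn right 131°, forward 2.9 m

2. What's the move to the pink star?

turn right 150°, forward 1.8 m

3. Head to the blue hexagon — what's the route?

turn left 169°, forward 4.6 m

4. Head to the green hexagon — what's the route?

turn left 152°, forward 2.9 m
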